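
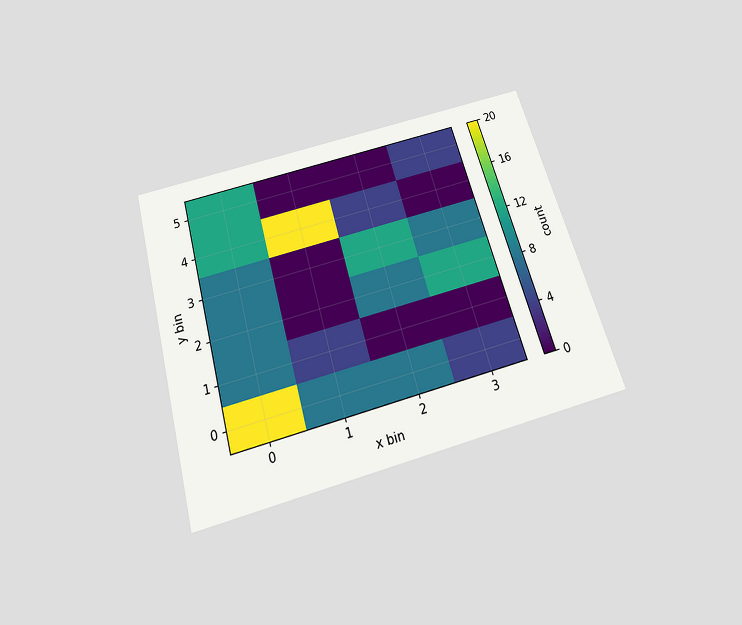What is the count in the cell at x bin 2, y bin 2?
The chart is tilted about 16° counter-clockwise and viewed slightly from below. Matching the cell (2, 2) against the colorbar gives 8.

8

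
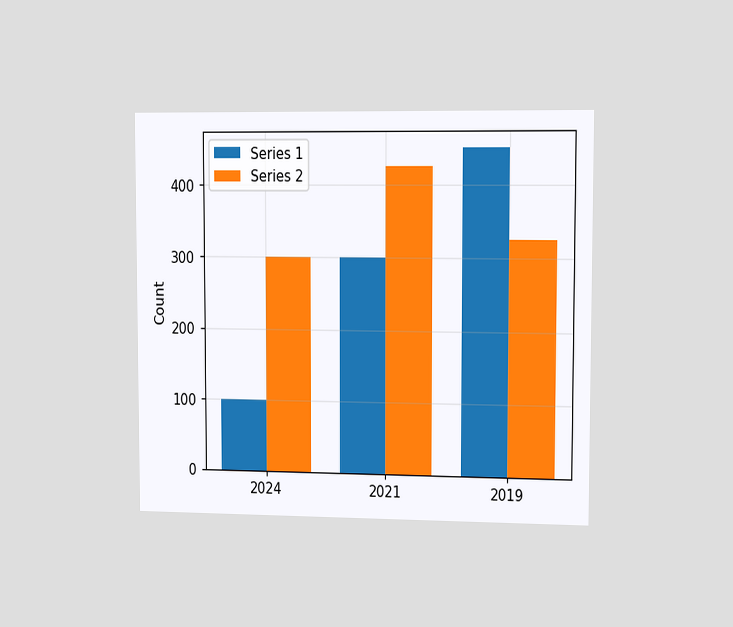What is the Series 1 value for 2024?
The chart is viewed slightly from the right. The Series 1 bar at 2024 reaches 100 on the y-axis.

100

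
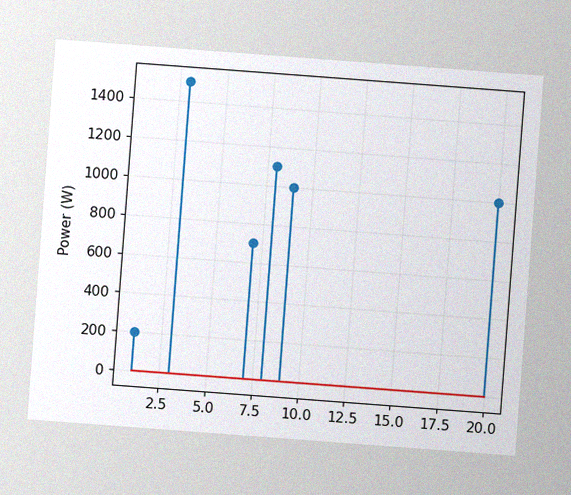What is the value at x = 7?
The chart is tilted about 4° clockwise, with some photo noise. The stem at x=7 reaches 700W.

700W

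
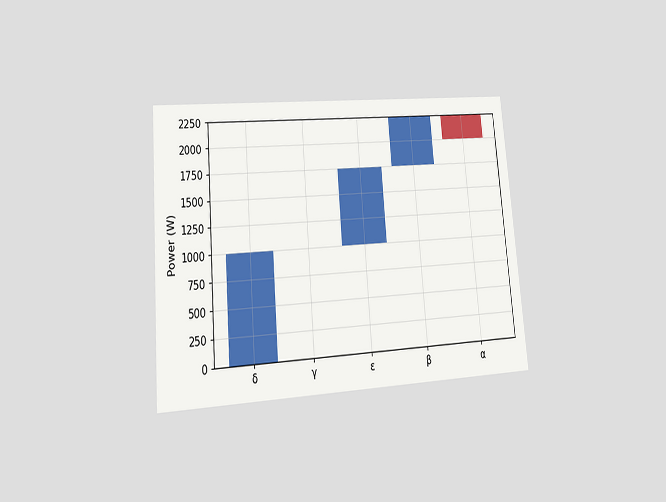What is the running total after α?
The chart is tilted about 5° counter-clockwise and viewed at a slight angle. After α the running total reaches 2000W.

2000W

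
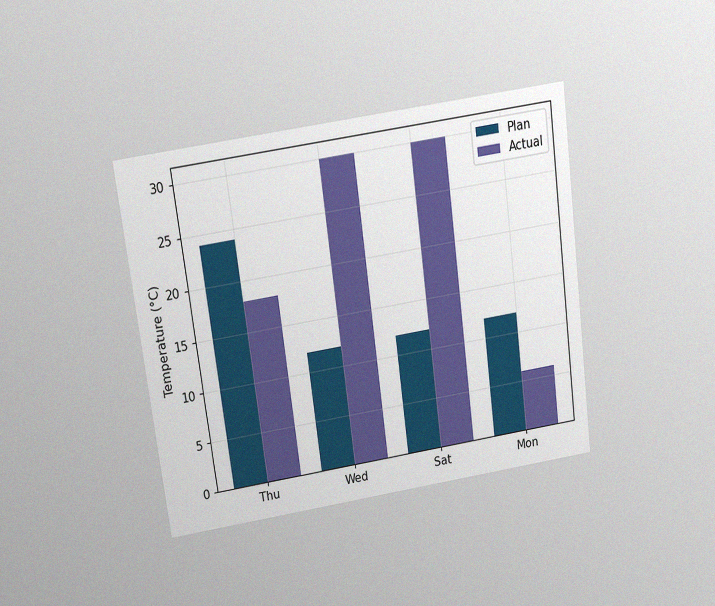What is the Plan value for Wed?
The chart is tilted about 7° counter-clockwise and viewed slightly from above, with some photo noise. The Plan bar at Wed reaches 12°C on the y-axis.

12°C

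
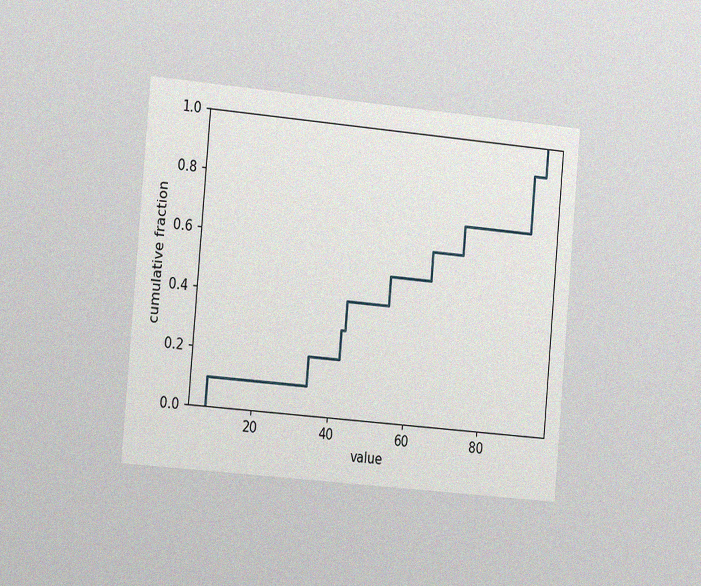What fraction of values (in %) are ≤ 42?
30%

The chart is tilted about 5° clockwise and viewed slightly from the left, with some photo noise. At x=42 the ECDF step is at 30%.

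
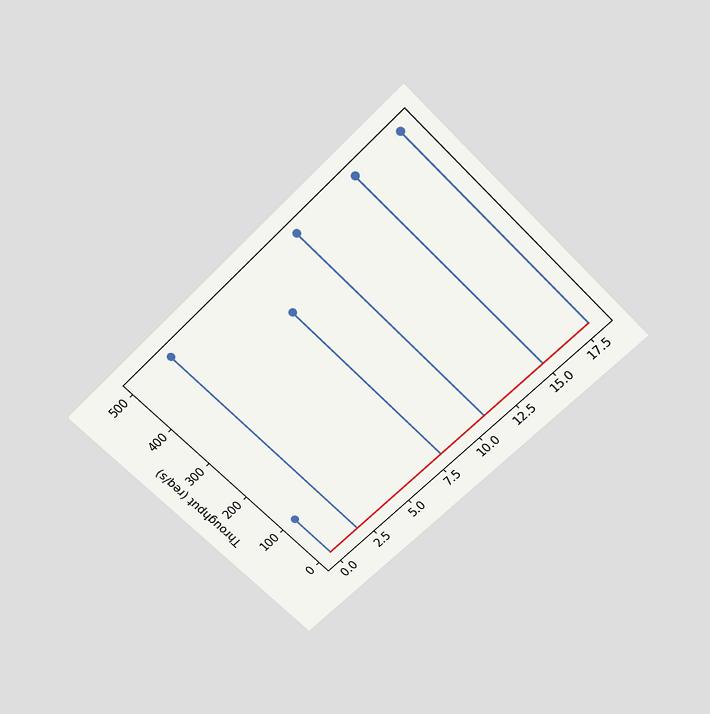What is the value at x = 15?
500req/s

The chart is tilted about 45° counter-clockwise and viewed slightly from above. The stem at x=15 reaches 500req/s.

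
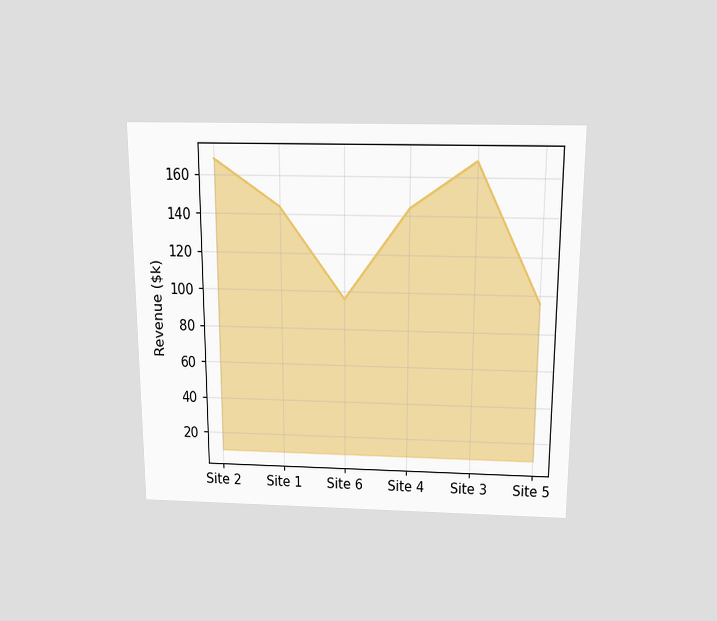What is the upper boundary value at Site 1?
The chart is viewed slightly from above. At Site 1 the upper boundary is at $144k.

$144k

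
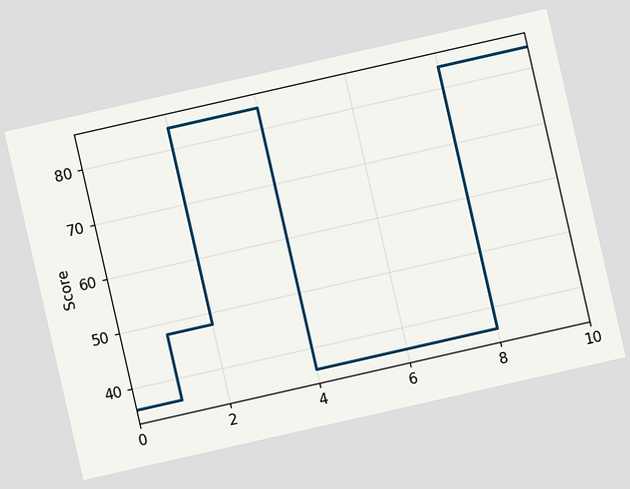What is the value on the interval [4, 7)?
36

The chart is tilted about 13° counter-clockwise. On [4, 7) the step sits at 36.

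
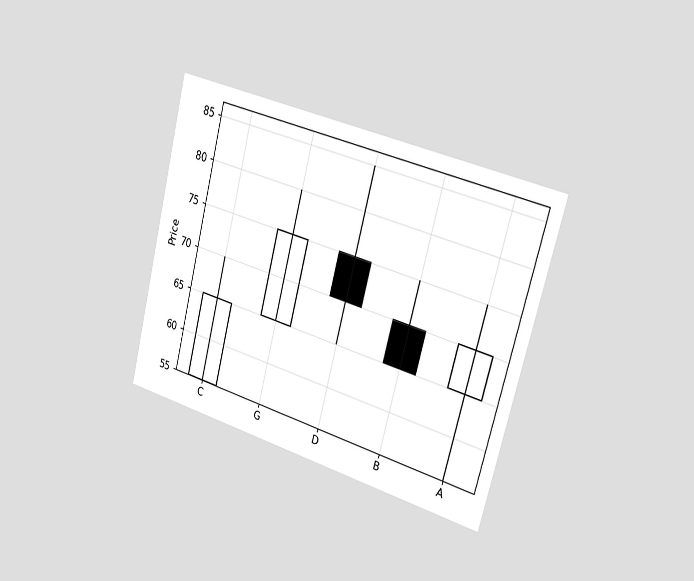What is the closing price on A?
70

The chart is tilted about 15° clockwise and viewed slightly from the right. The A candle closes at 70.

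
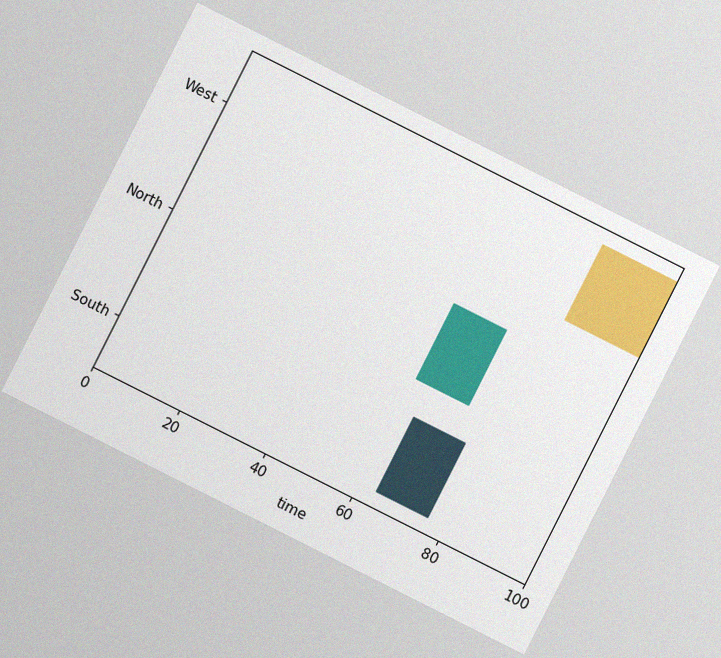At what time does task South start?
64

The chart is tilted about 27° clockwise, with some photo noise. The South bar begins at t=64.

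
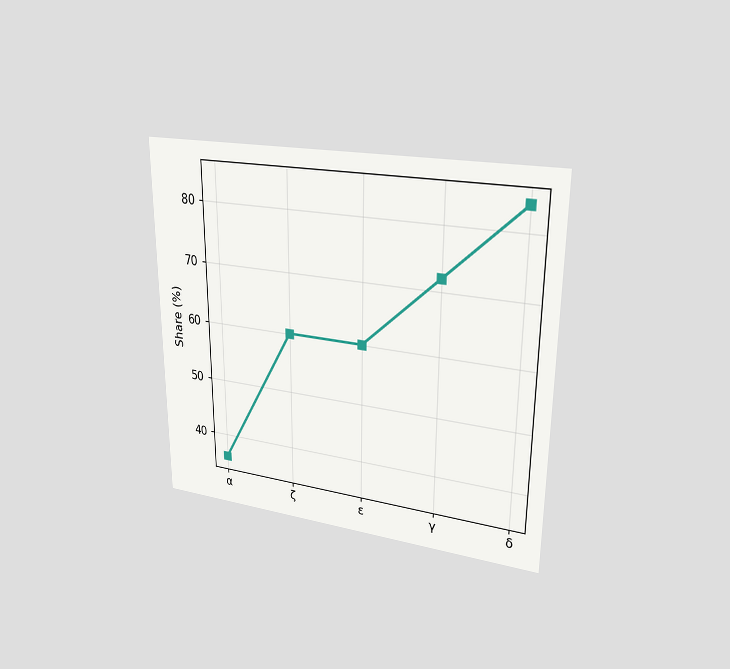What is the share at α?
The chart is viewed at a slight angle. At α, the line is at 36%.

36%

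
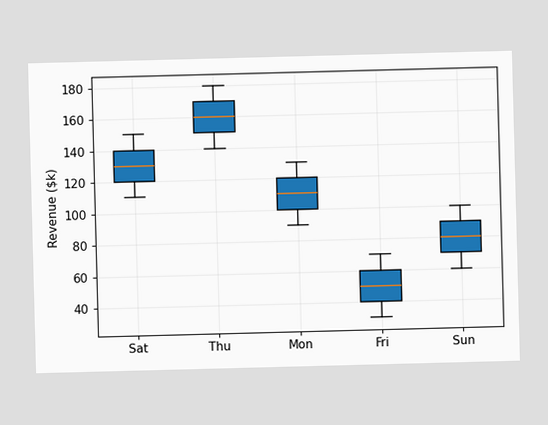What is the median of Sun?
The median line in the Sun box sits at $80k.

$80k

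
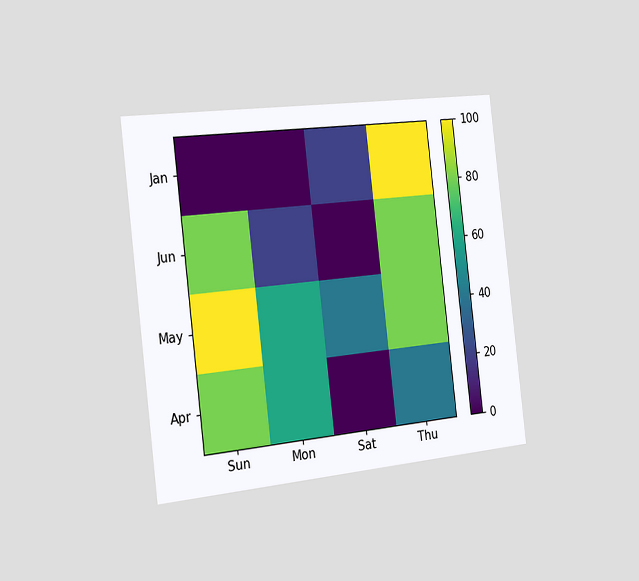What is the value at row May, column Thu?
The chart is tilted about 7° counter-clockwise and viewed slightly from the left. Matching cell (May, Thu) against the colorbar gives 80.

80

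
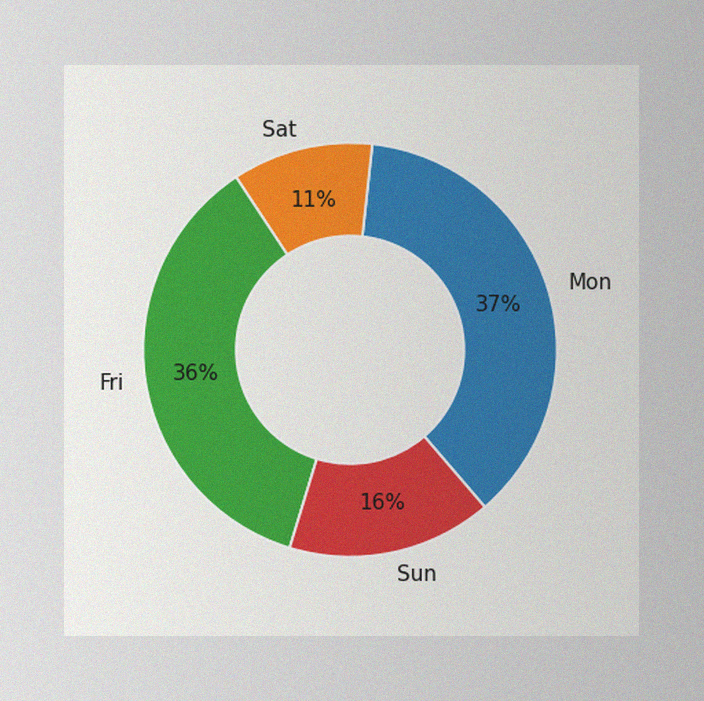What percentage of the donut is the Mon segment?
37%

The image has some photo noise and uneven lighting. The Mon segment takes up 37% of the ring.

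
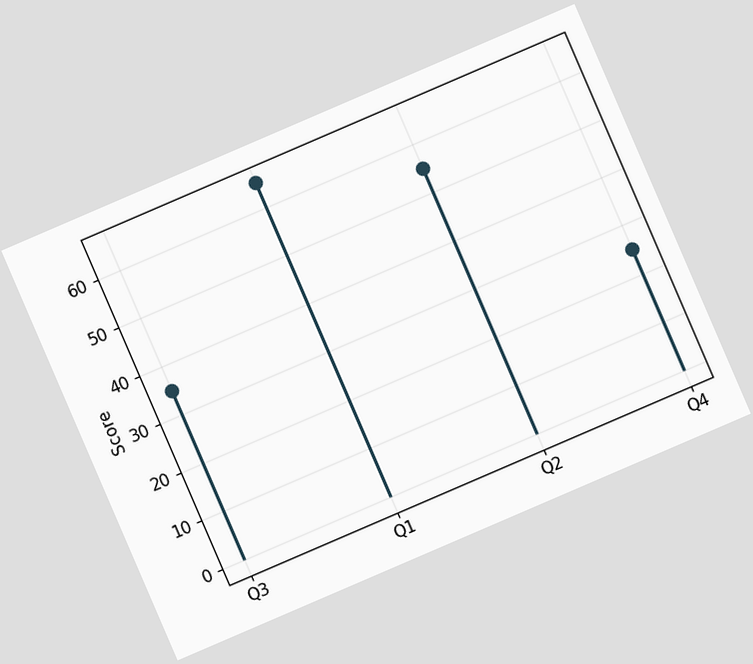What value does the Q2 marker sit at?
55

The chart is tilted about 23° counter-clockwise. The Q2 marker sits at 55.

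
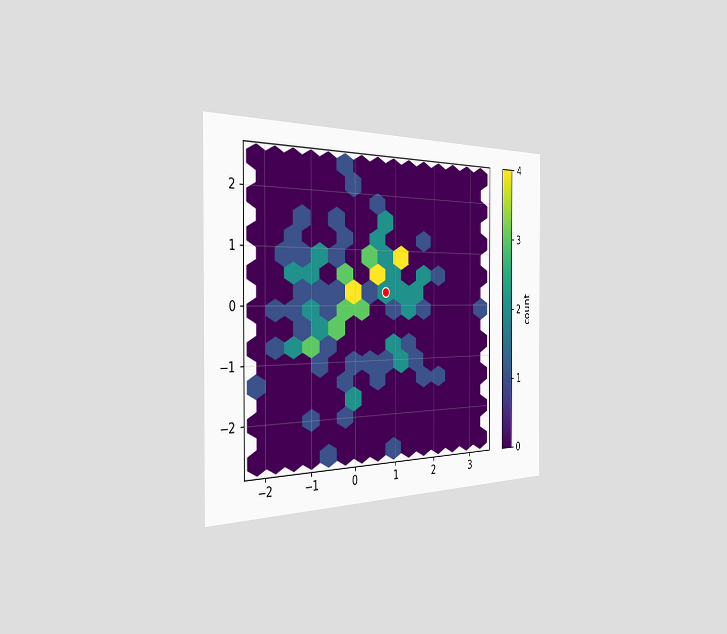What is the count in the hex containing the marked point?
The chart is viewed slightly from the left. The marked hex reads 2 on the colorbar.

2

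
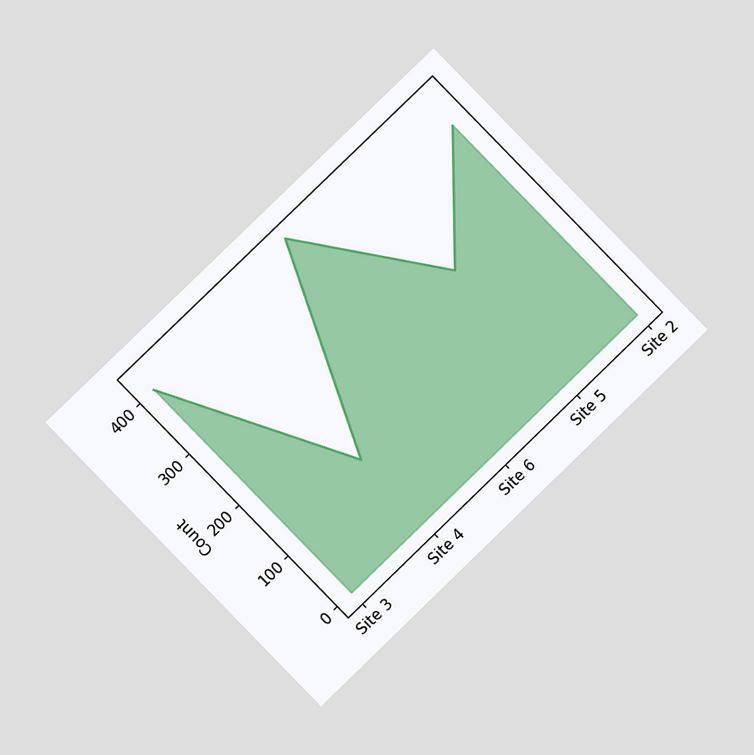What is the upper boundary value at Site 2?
The chart is tilted about 44° counter-clockwise and viewed at a slight angle. At Site 2 the upper boundary is at 375.

375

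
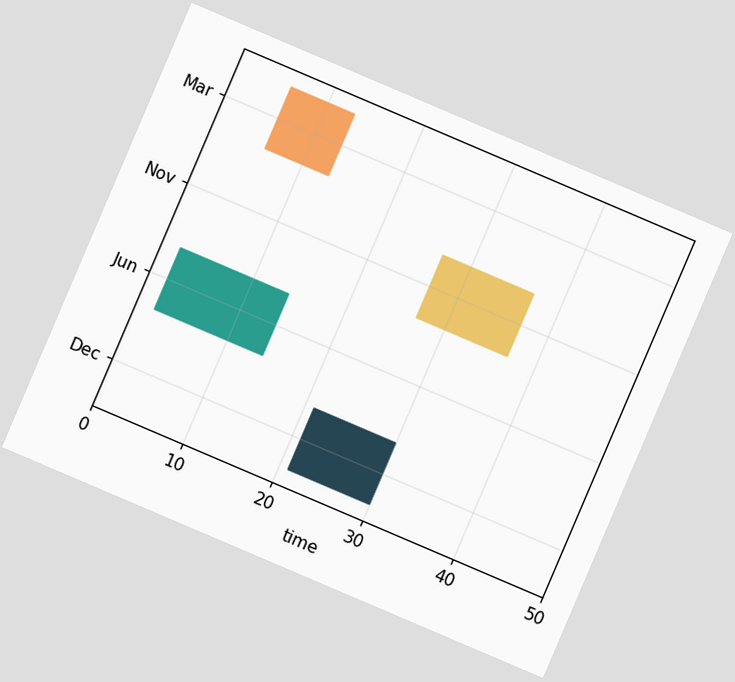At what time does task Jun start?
2

The chart is tilted about 23° clockwise. The Jun bar begins at t=2.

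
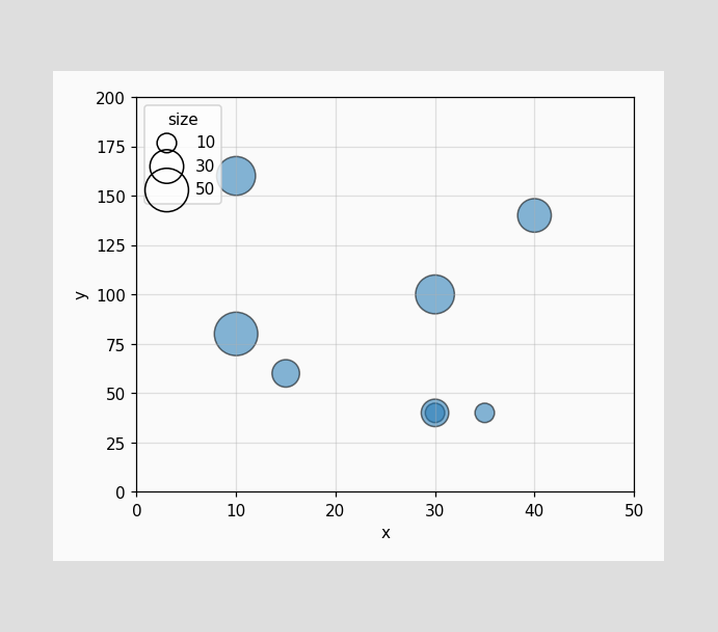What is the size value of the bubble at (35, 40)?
Matching the bubble at (35, 40) against the size legend gives 10.

10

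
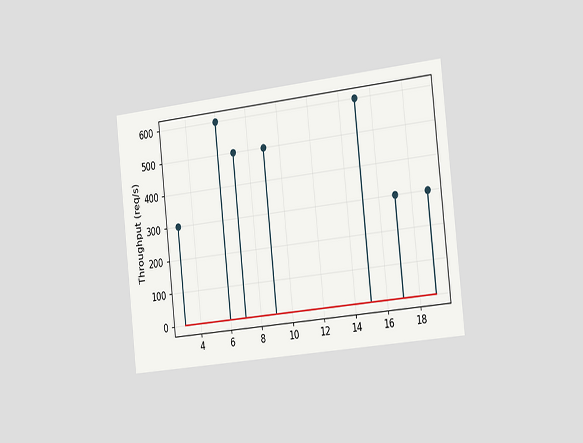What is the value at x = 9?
The chart is tilted about 6° counter-clockwise and viewed slightly from the right. The stem at x=9 reaches 500req/s.

500req/s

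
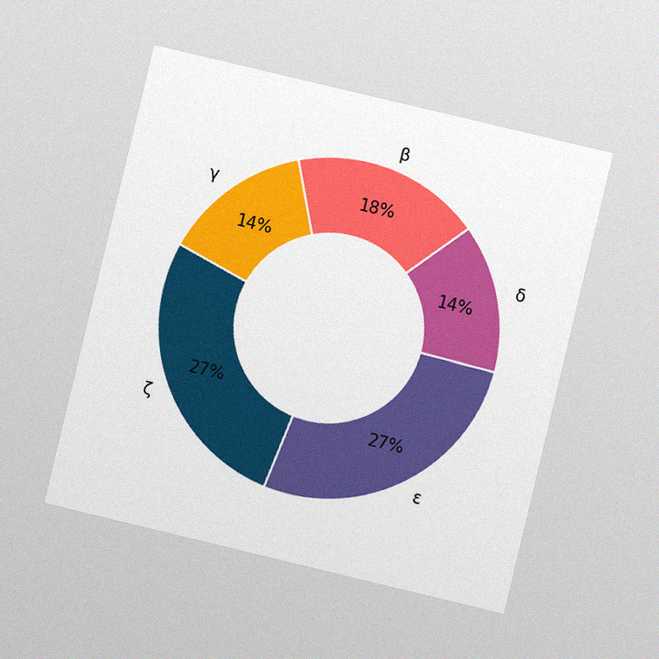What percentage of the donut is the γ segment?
The chart is tilted about 13° clockwise and viewed at a slight angle, with some photo noise. The γ segment takes up 14% of the ring.

14%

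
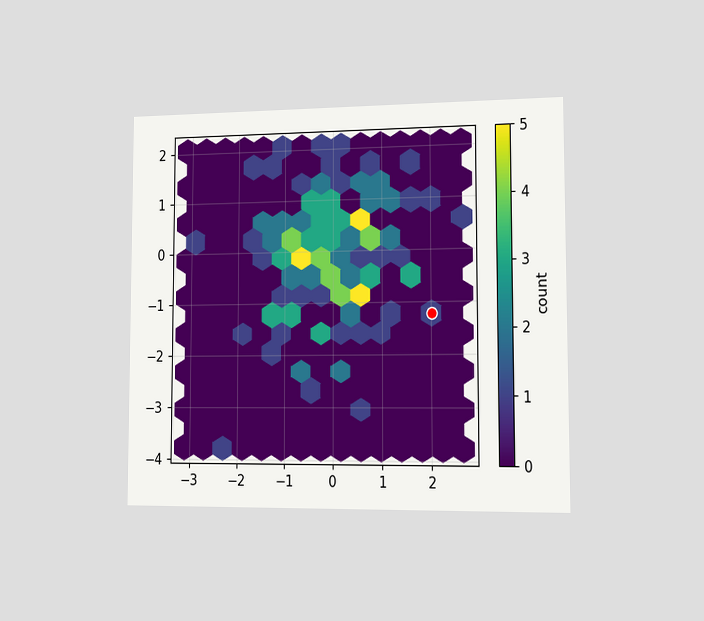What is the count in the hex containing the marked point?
The chart is viewed slightly from the right. The marked hex reads 1 on the colorbar.

1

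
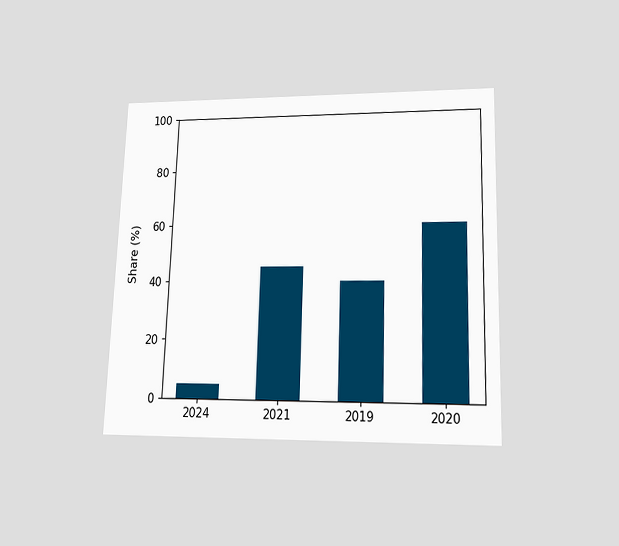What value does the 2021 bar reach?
45%

The chart is viewed slightly from below. Reading along the chart's y-axis, the 2021 bar reaches 45%.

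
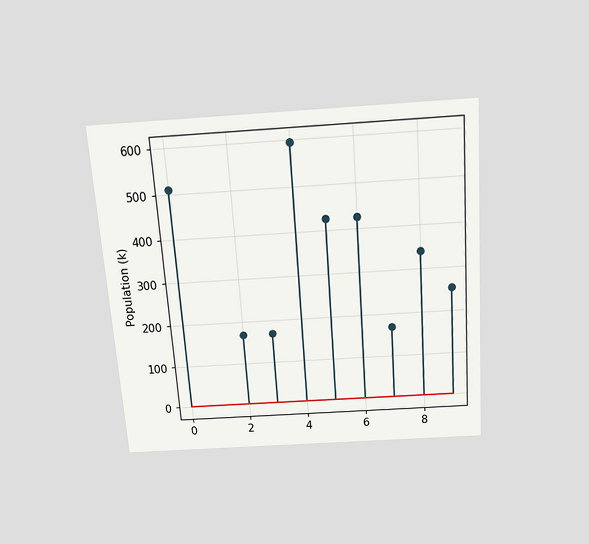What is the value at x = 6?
The chart is tilted about 4° counter-clockwise and viewed slightly from above. The stem at x=6 reaches 425k.

425k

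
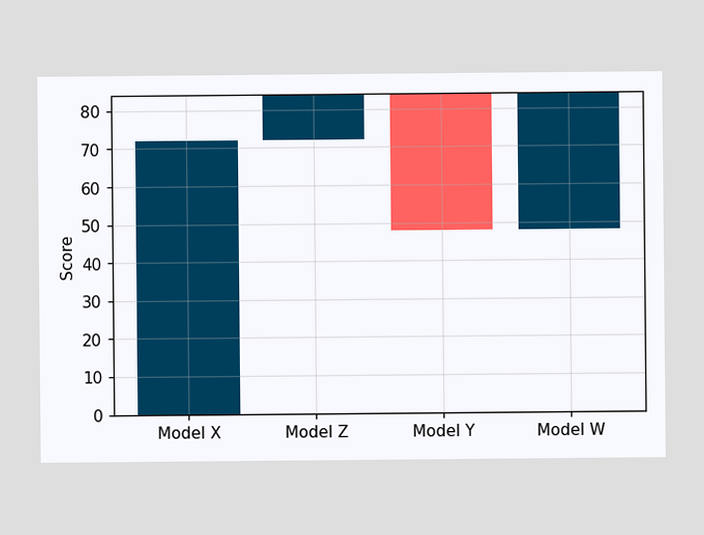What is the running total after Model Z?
After Model Z the running total reaches 84.

84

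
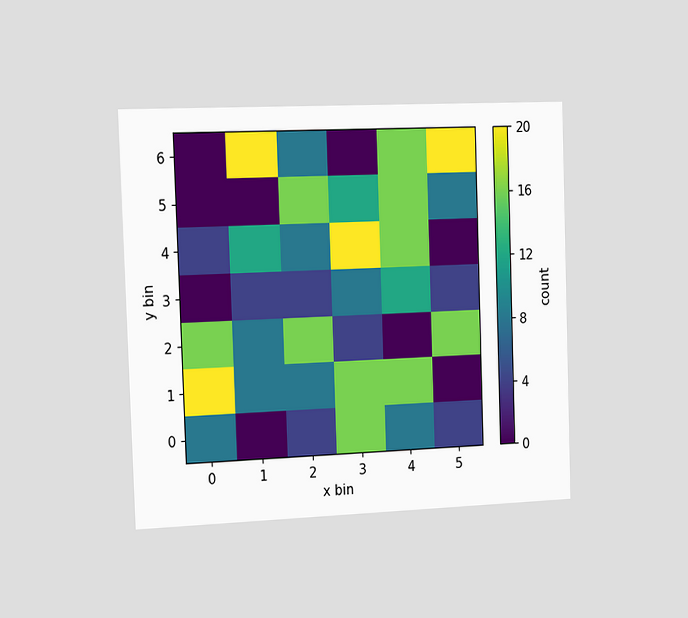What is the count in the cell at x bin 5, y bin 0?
The chart is tilted about 2° counter-clockwise and viewed slightly from the left. Matching the cell (5, 0) against the colorbar gives 4.

4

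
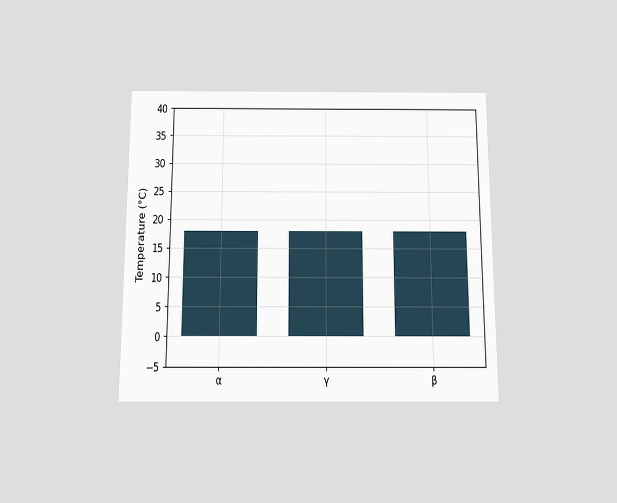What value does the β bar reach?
18°C

The chart is viewed slightly from below. Reading along the chart's y-axis, the β bar reaches 18°C.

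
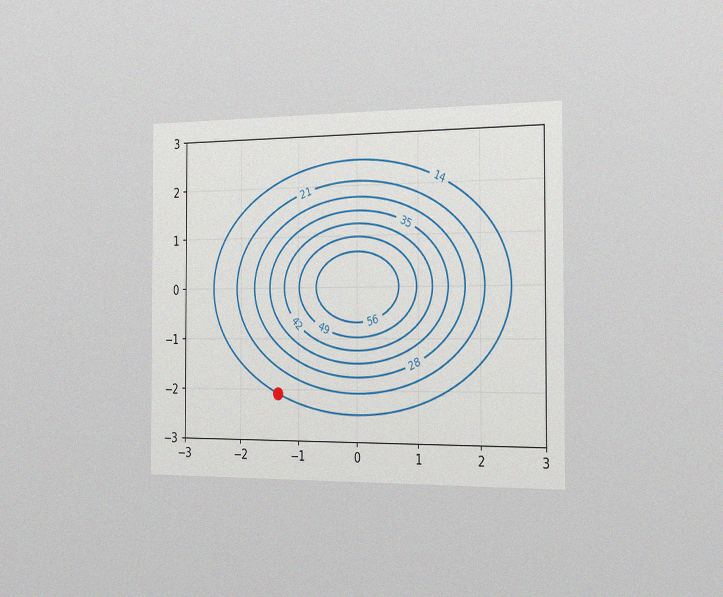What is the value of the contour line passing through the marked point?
14

The chart is viewed slightly from the right, with some photo noise. The marked point sits on the contour labelled 14.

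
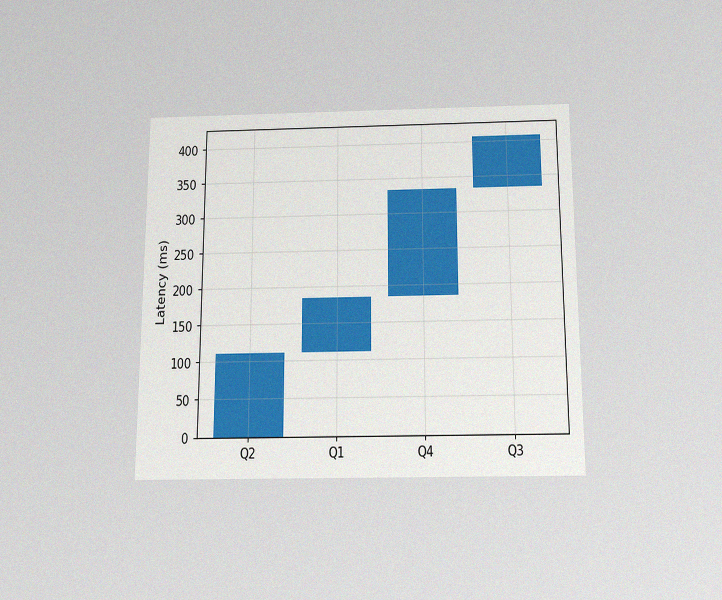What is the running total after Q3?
407ms

The chart is viewed slightly from below, with some photo noise. After Q3 the running total reaches 407ms.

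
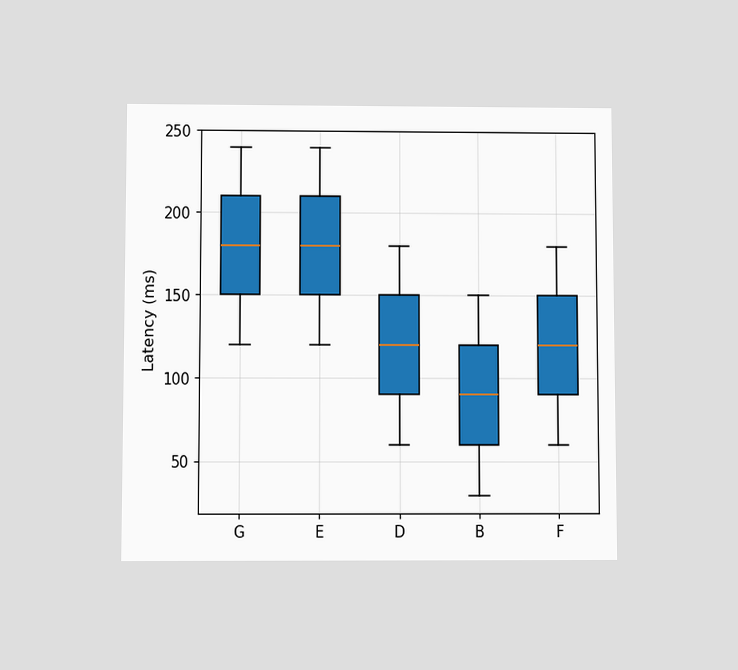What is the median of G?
180ms

The chart is viewed slightly from below. The median line in the G box sits at 180ms.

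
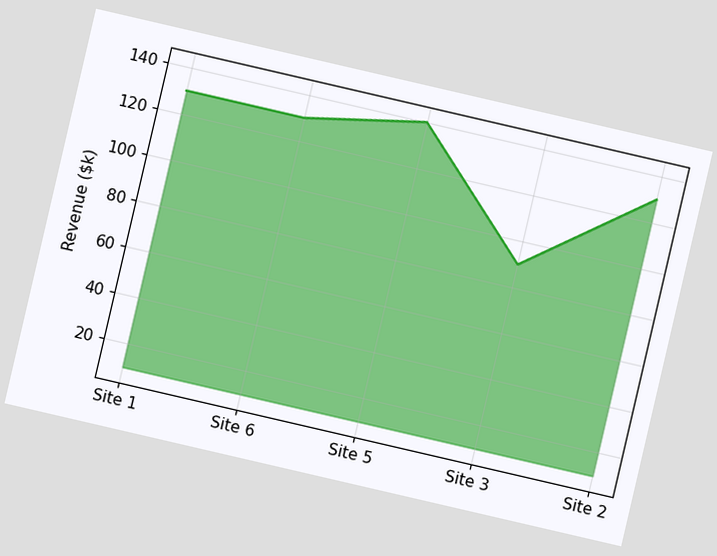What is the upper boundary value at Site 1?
$130k

The chart is tilted about 13° clockwise. At Site 1 the upper boundary is at $130k.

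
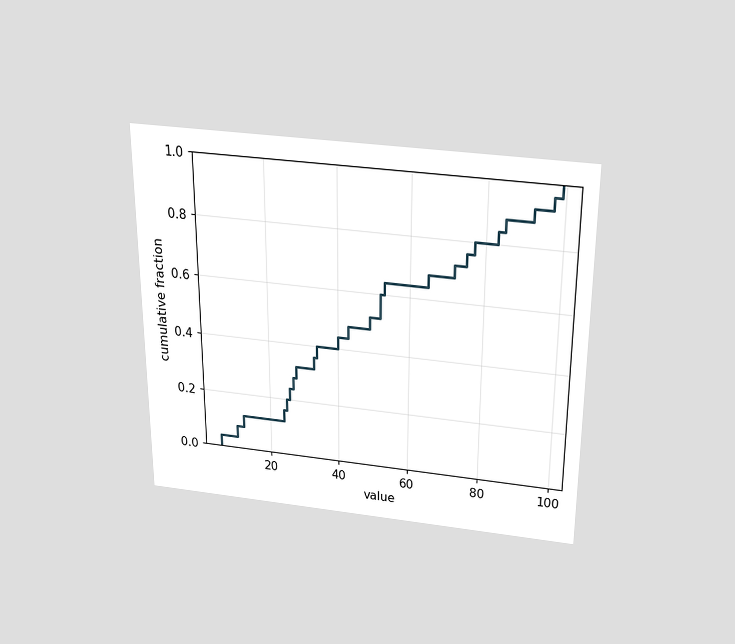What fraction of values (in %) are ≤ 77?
80%

The chart is viewed slightly from above. At x=77 the ECDF step is at 80%.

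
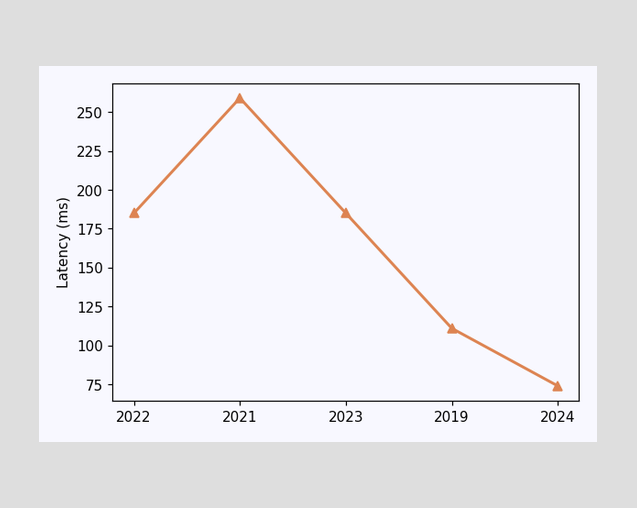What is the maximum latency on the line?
The highest point is at 2021, and reading across to the y-axis gives 259ms.

259ms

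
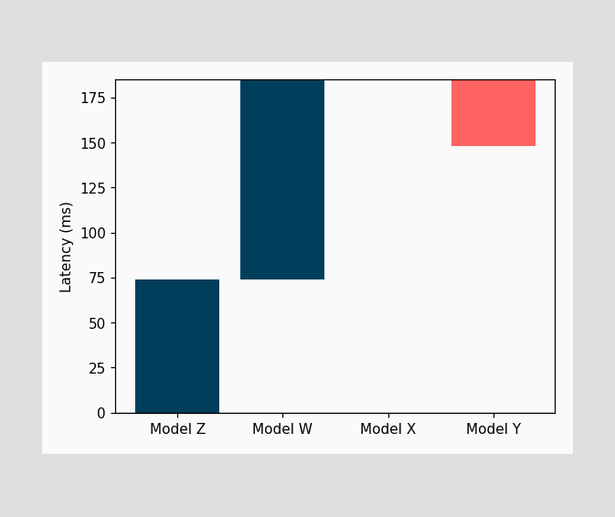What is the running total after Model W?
185ms

After Model W the running total reaches 185ms.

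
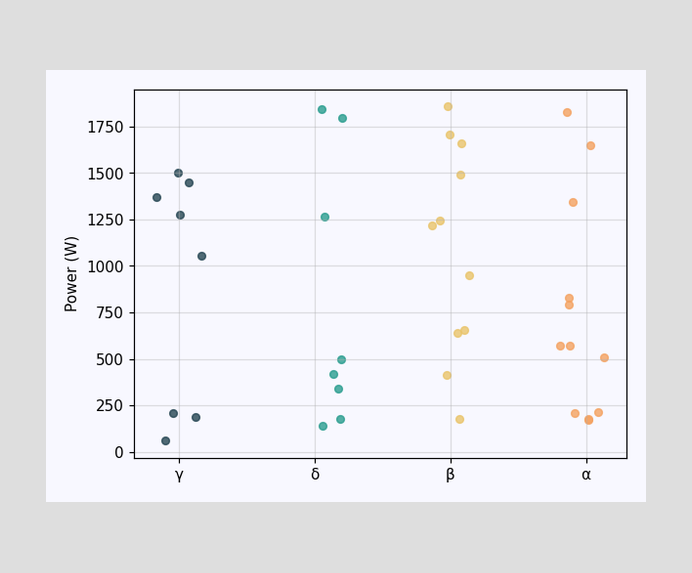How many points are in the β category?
11

Counting the markers in the β column gives 11.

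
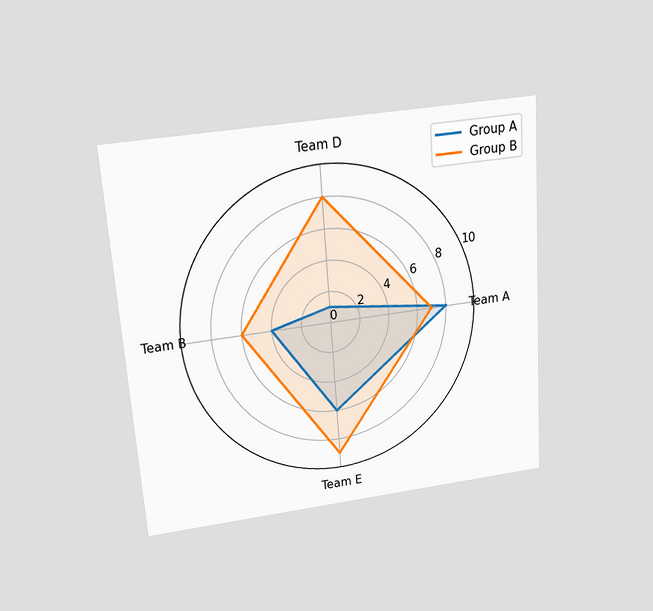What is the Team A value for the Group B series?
The chart is tilted about 4° counter-clockwise and viewed slightly from above. On the Team A axis, Group B reaches 7.

7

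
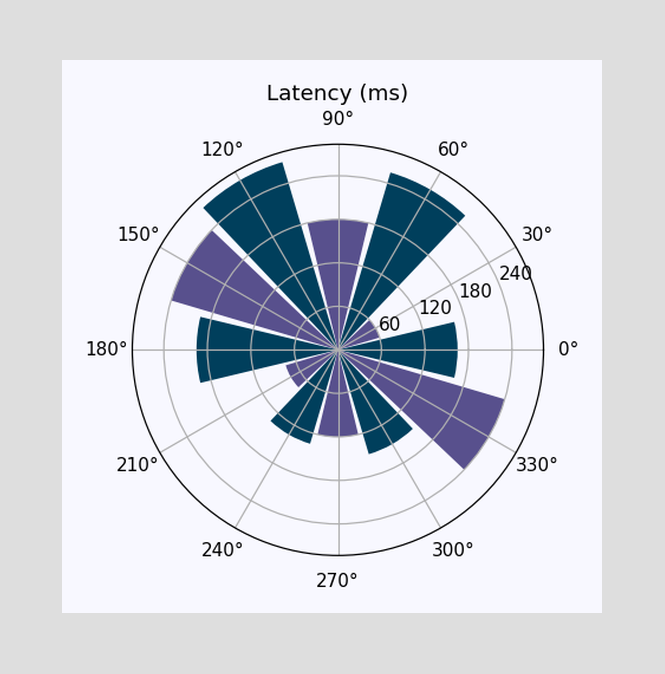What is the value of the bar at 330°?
The bar at 330° reaches 240ms on the radial axis.

240ms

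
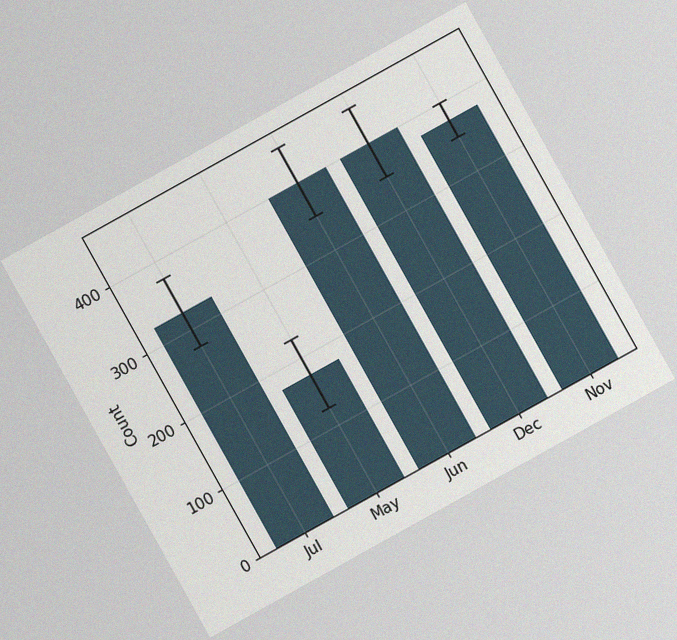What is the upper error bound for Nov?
400

The chart is tilted about 29° counter-clockwise, with some photo noise. The Nov bar's upper whisker reaches 400.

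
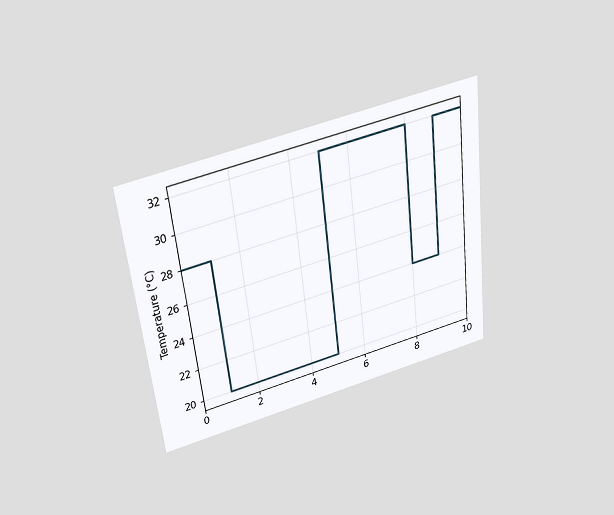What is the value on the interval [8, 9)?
The chart is tilted about 6° counter-clockwise and viewed slightly from above. On [8, 9) the step sits at 24°C.

24°C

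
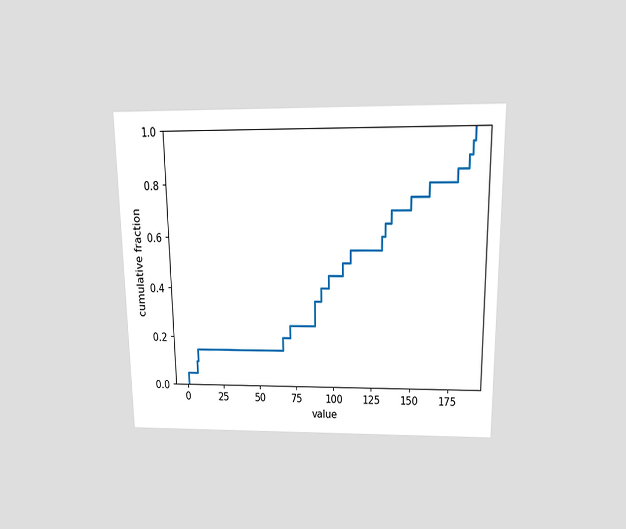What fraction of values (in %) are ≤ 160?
The chart is viewed slightly from above. At x=160 the ECDF step is at 80%.

80%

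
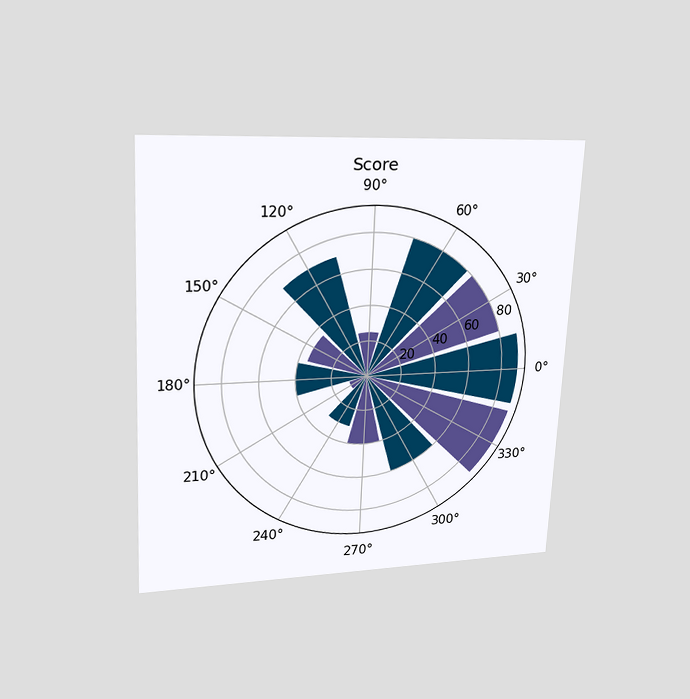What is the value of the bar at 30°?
80

The chart is tilted about 3° clockwise and viewed at a slight angle. The bar at 30° reaches 80 on the radial axis.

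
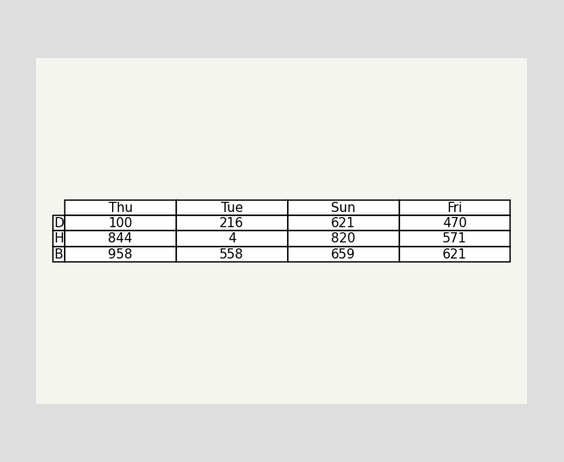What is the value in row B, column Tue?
The (B, Tue) cell reads 558.

558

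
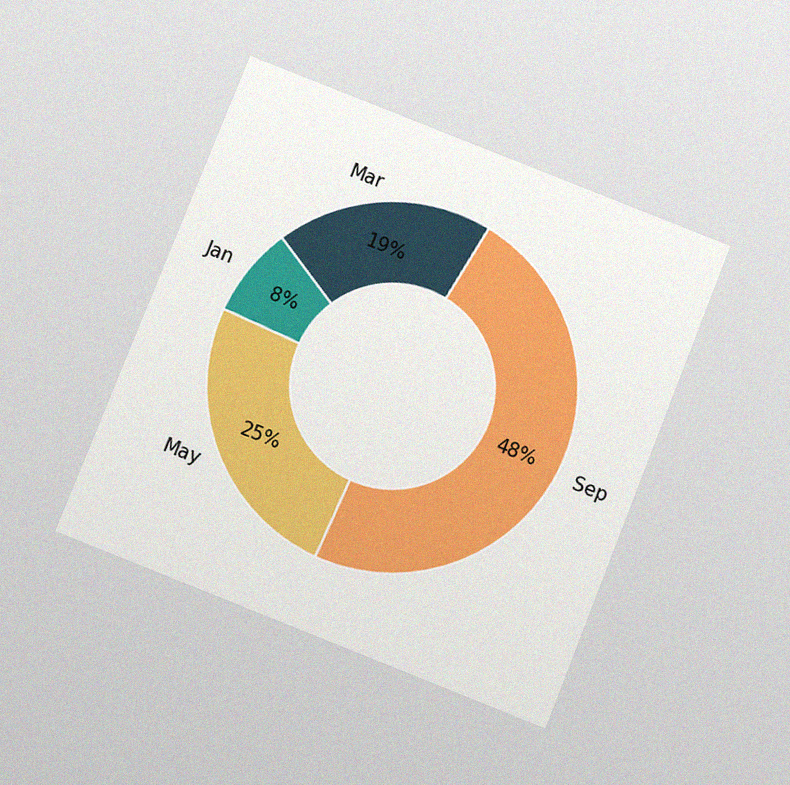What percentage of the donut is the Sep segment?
The chart is tilted about 22° clockwise and viewed slightly from below, with some photo noise. The Sep segment takes up 48% of the ring.

48%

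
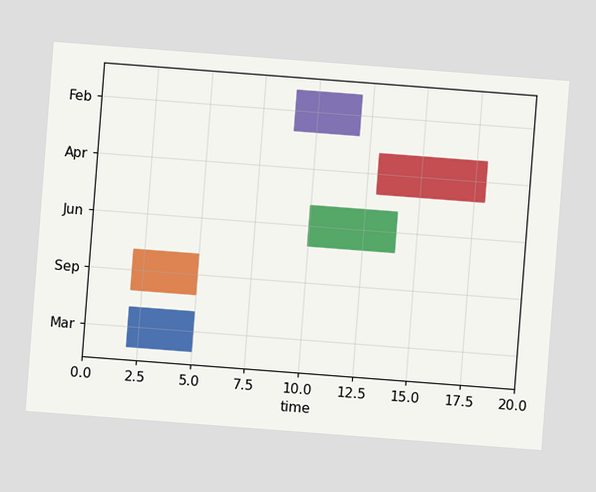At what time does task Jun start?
The chart is tilted about 4° clockwise. The Jun bar begins at t=10.

10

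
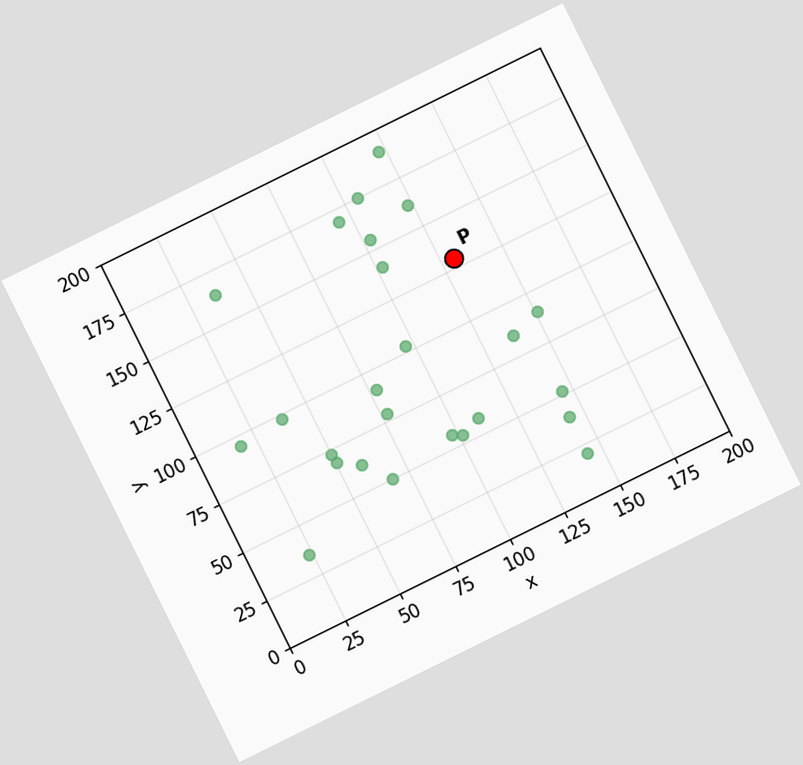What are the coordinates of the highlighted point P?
(130, 130)

The chart is tilted about 26° counter-clockwise. Following the gridlines from P to each axis, P sits at (130, 130).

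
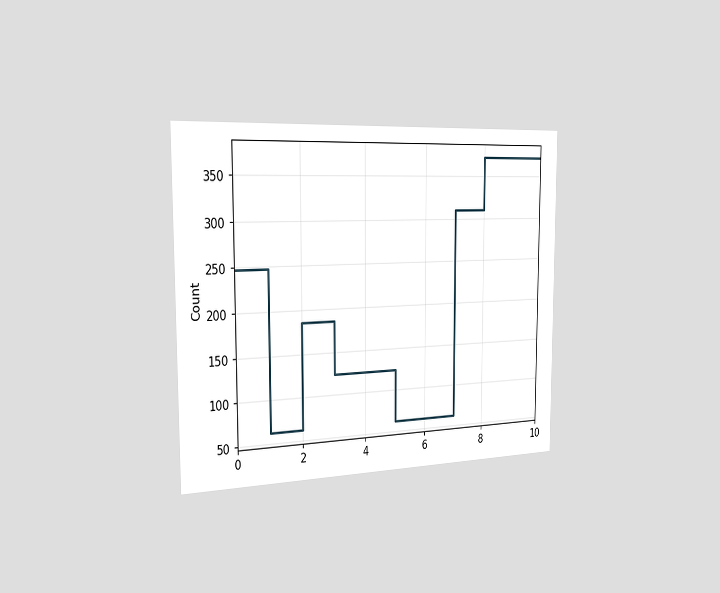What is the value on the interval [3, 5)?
The chart is viewed slightly from the left. On [3, 5) the step sits at 124.

124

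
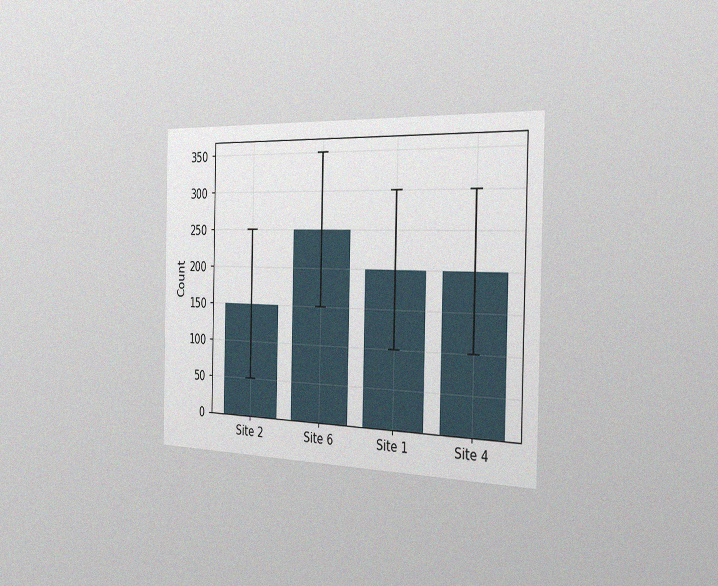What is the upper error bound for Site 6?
350

The chart is viewed slightly from the right, with some photo noise. The Site 6 bar's upper whisker reaches 350.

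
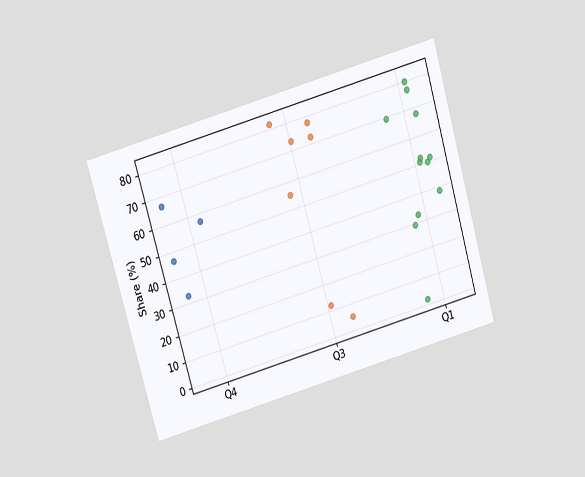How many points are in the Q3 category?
The chart is tilted about 16° counter-clockwise and viewed slightly from above. Counting the markers in the Q3 column gives 7.

7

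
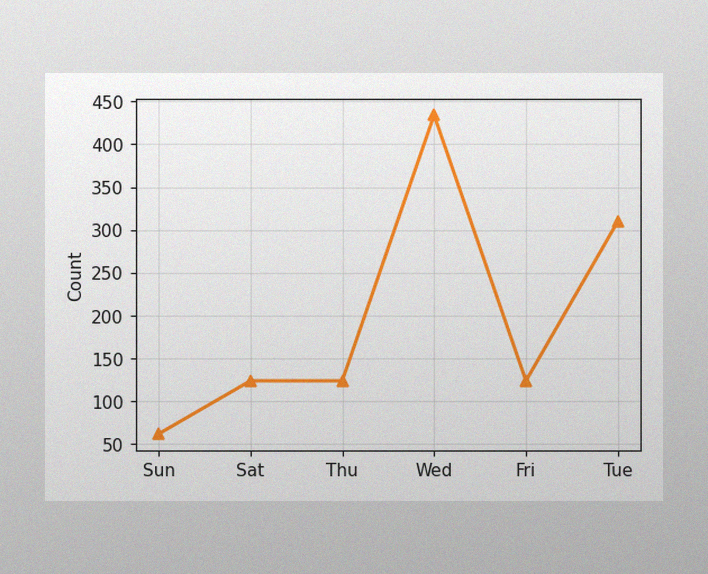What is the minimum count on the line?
62

The image has some photo noise and uneven lighting. The lowest point is at Sun, and reading across to the y-axis gives 62.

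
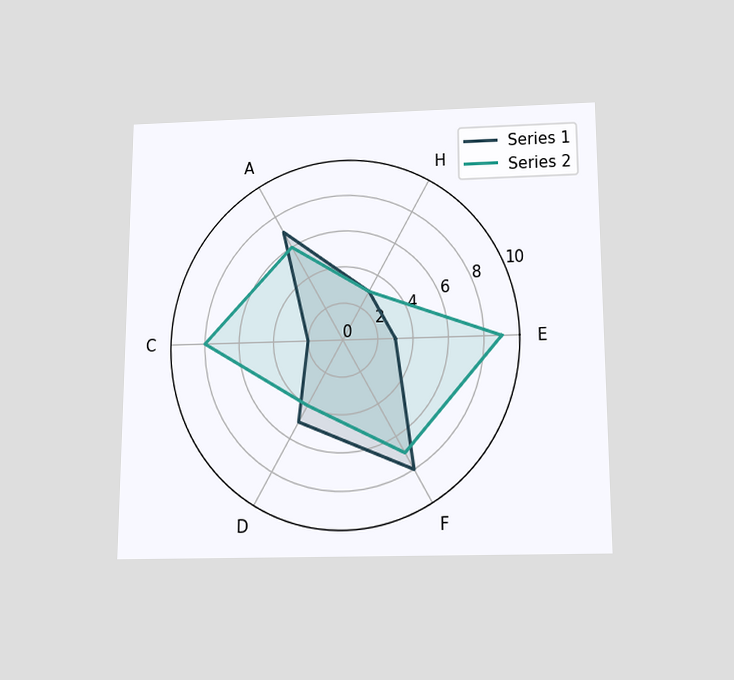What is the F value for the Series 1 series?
The chart is viewed slightly from below. On the F axis, Series 1 reaches 8.

8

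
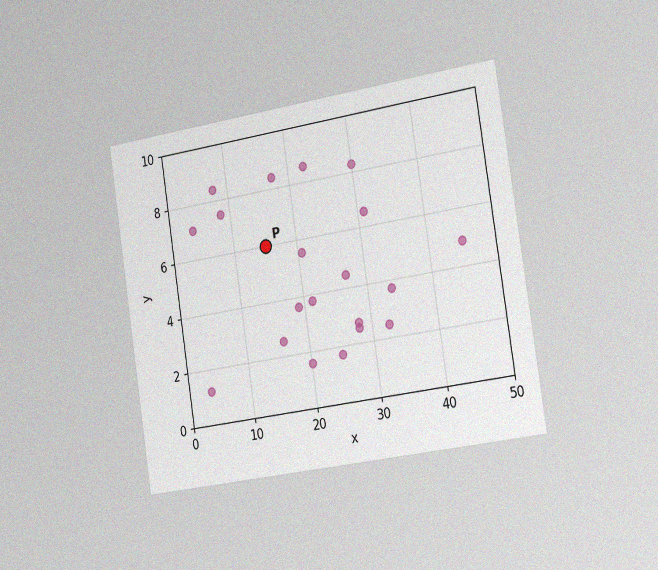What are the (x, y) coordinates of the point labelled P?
(15, 6)

The chart is tilted about 9° counter-clockwise and viewed slightly from the right, with some photo noise. Following the gridlines from P to each axis, P sits at (15, 6).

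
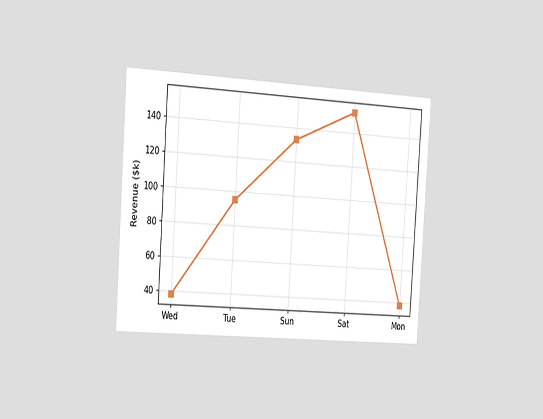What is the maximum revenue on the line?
The chart is tilted about 4° clockwise and viewed slightly from the left. The highest point is at Sat, and reading across to the y-axis gives $152k.

$152k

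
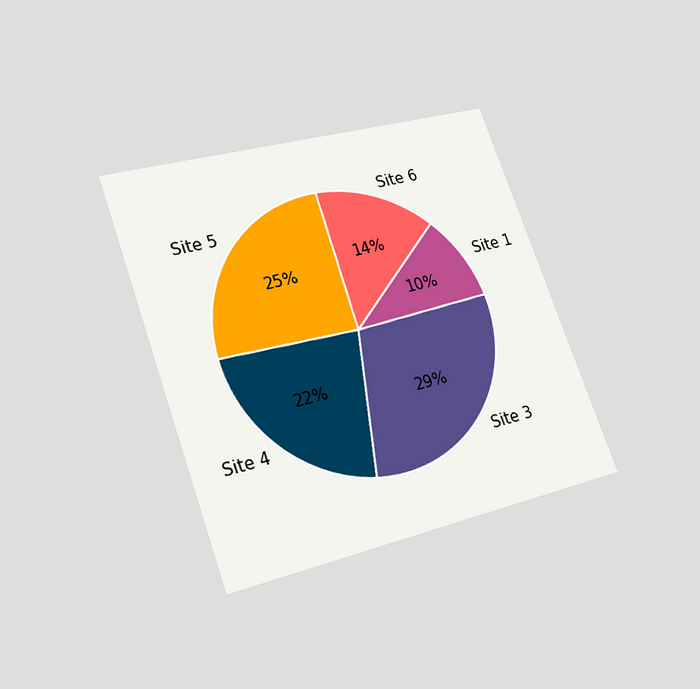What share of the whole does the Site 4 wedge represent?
The chart is tilted about 20° counter-clockwise and viewed slightly from below. The Site 4 slice takes up 22% of the pie.

22%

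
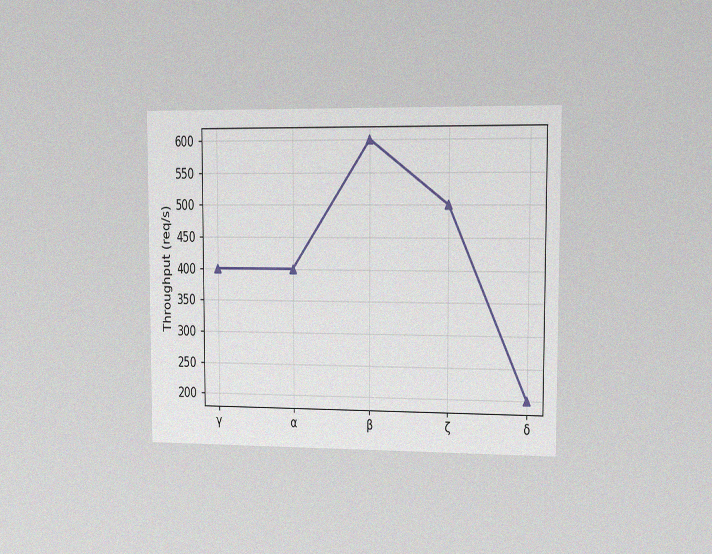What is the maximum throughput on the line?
The chart is viewed slightly from the right, with some photo noise. The highest point is at β, and reading across to the y-axis gives 600req/s.

600req/s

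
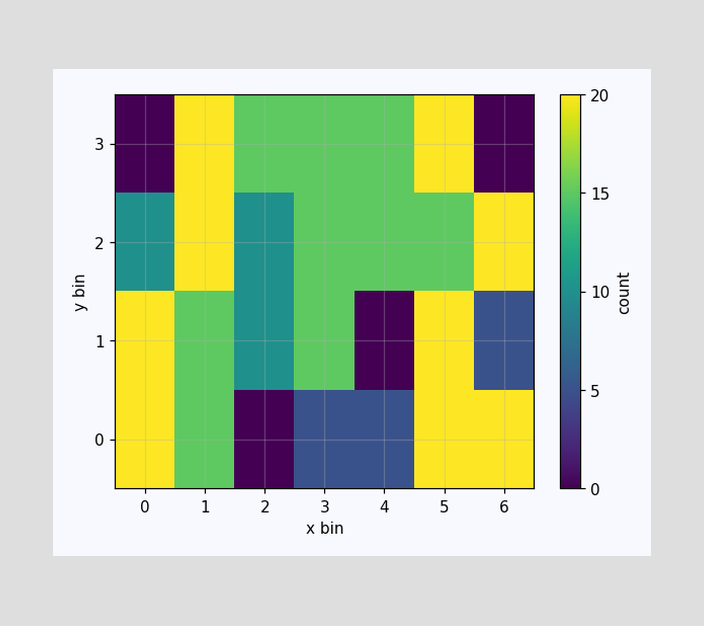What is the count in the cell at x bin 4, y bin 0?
Matching the cell (4, 0) against the colorbar gives 5.

5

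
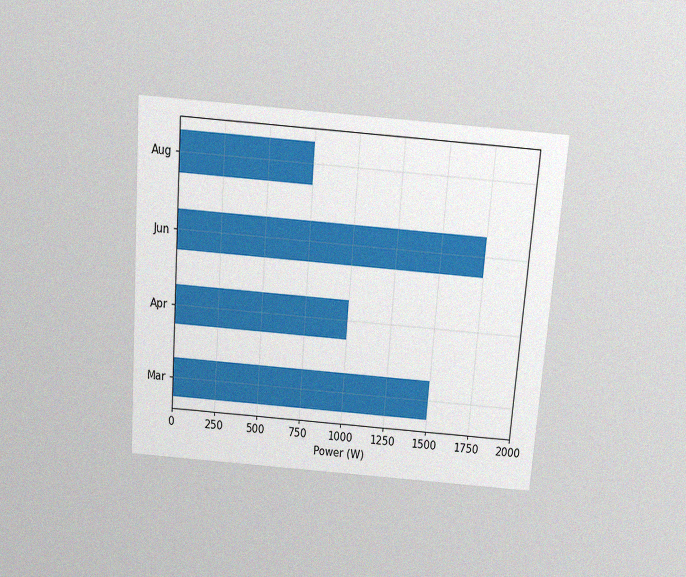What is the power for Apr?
1000W

The chart is tilted about 4° clockwise and viewed slightly from above, with some photo noise. Reading along the chart's x-axis, the Apr bar reaches 1000W.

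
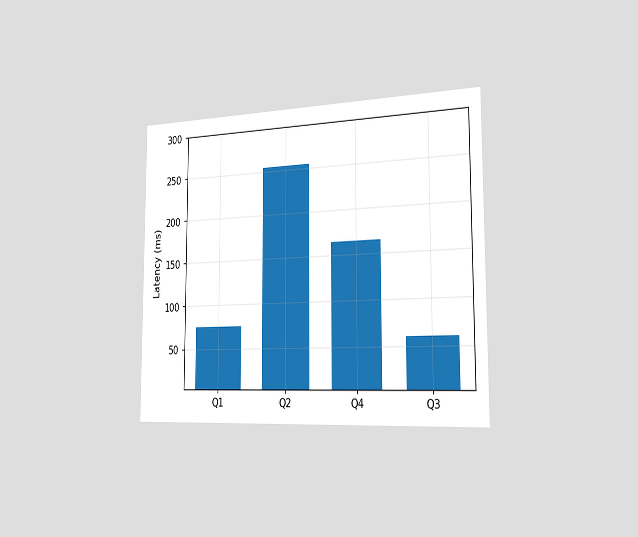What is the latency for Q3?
60ms

The chart is viewed slightly from the right. Reading along the chart's y-axis, the Q3 bar reaches 60ms.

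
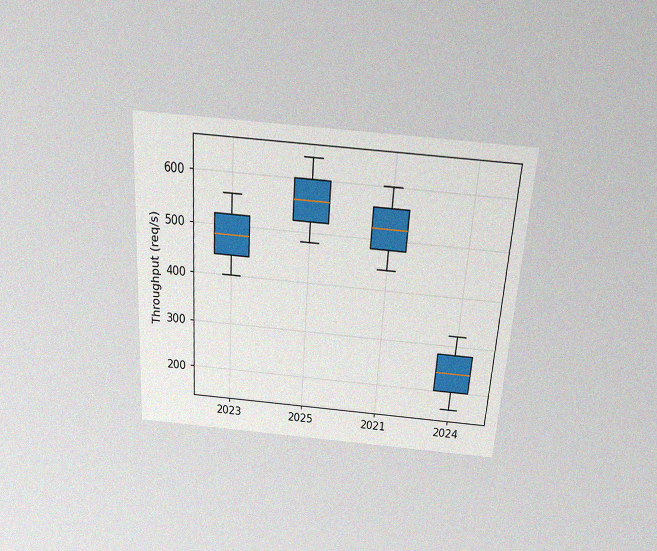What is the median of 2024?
240req/s

The chart is tilted about 4° clockwise and viewed slightly from above, with some photo noise. The median line in the 2024 box sits at 240req/s.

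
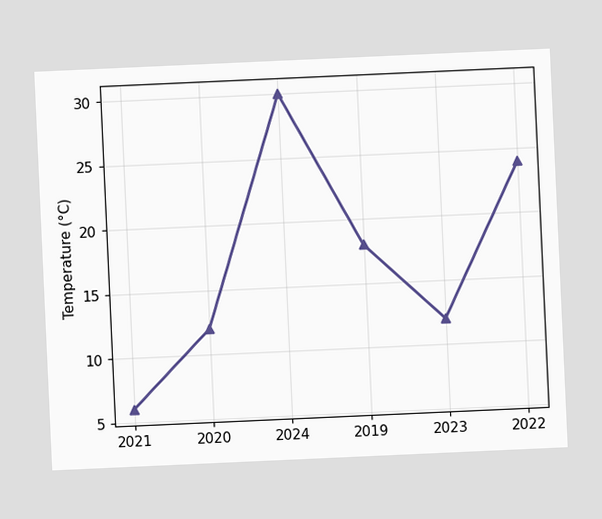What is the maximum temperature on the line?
30°C

The chart is tilted about 3° counter-clockwise. The highest point is at 2024, and reading across to the y-axis gives 30°C.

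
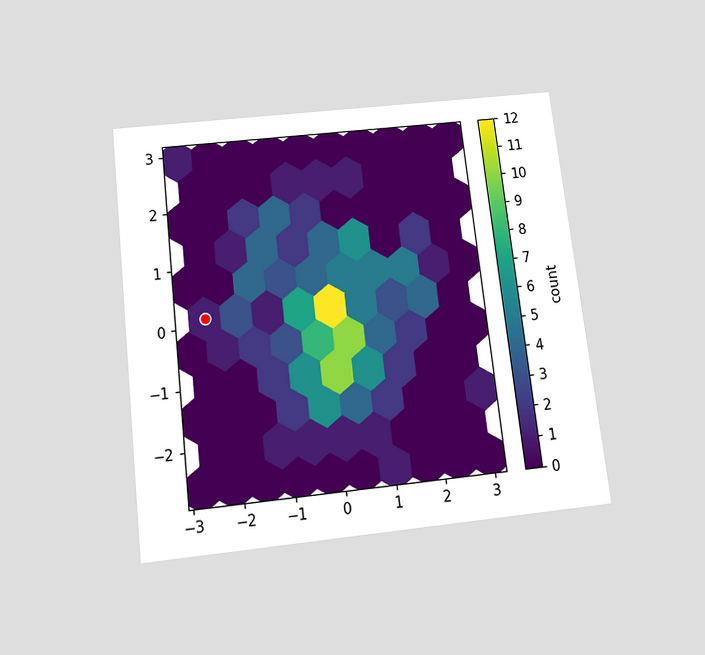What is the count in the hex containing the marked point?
1

The chart is tilted about 7° counter-clockwise and viewed slightly from below. The marked hex reads 1 on the colorbar.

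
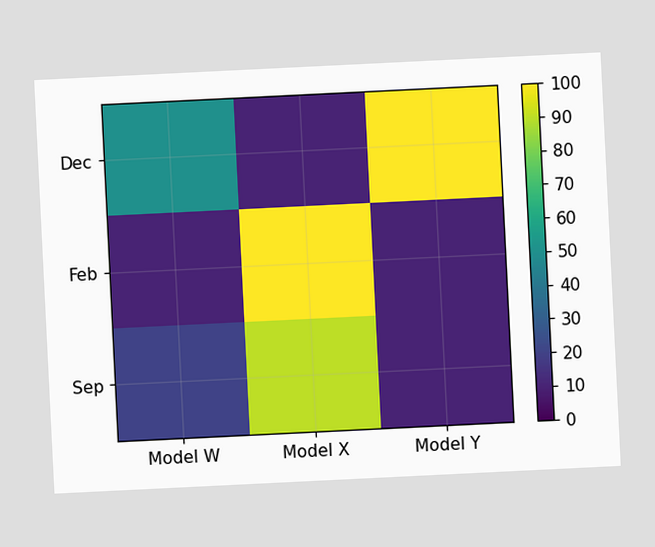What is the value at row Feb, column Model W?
The chart is tilted about 3° counter-clockwise. Matching cell (Feb, Model W) against the colorbar gives 10.

10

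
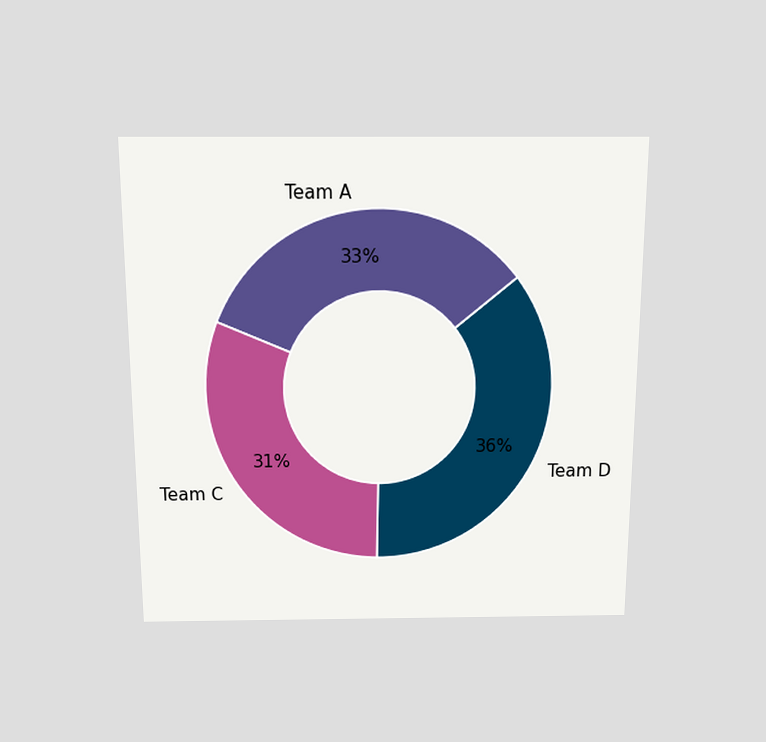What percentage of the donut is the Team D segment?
The chart is viewed slightly from above. The Team D segment takes up 36% of the ring.

36%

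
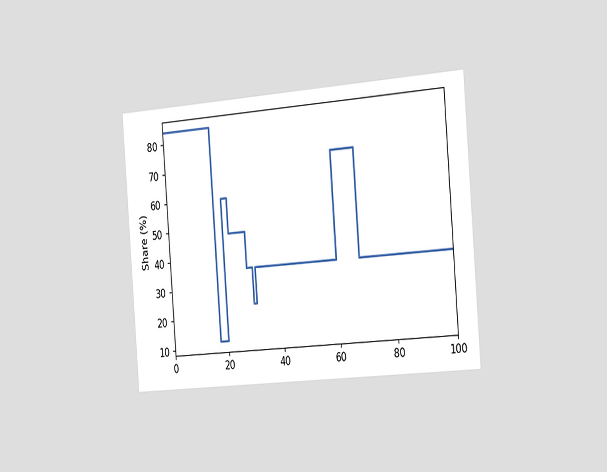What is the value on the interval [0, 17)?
84%

The chart is tilted about 4° counter-clockwise and viewed slightly from the right. On [0, 17) the step sits at 84%.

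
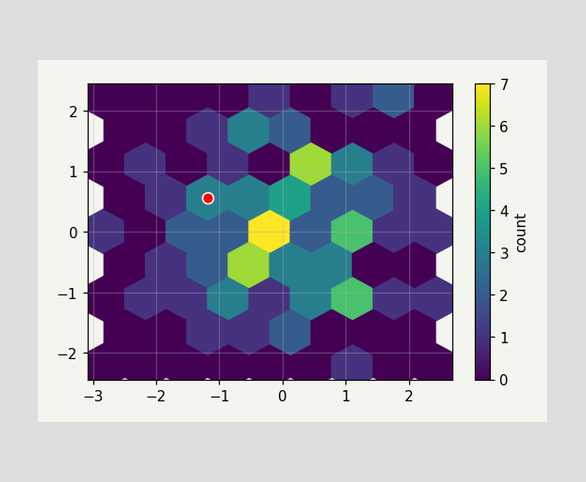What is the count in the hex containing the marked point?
The marked hex reads 3 on the colorbar.

3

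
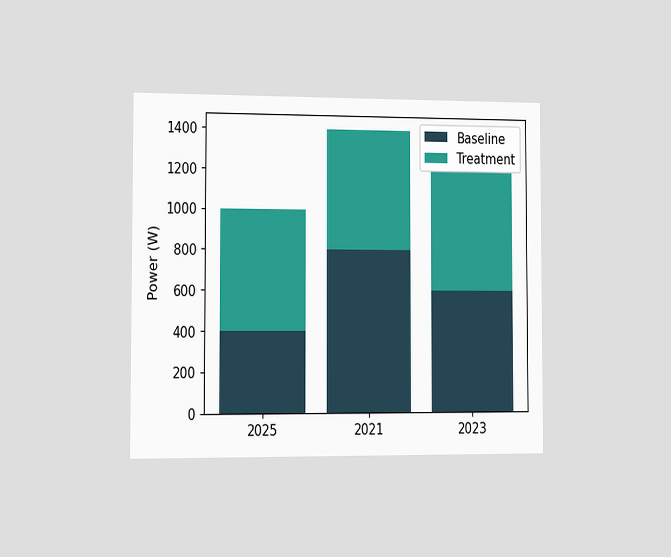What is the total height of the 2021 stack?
1400W

The chart is viewed slightly from the left. The 2021 stack's top reaches 1400W on the y-axis.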